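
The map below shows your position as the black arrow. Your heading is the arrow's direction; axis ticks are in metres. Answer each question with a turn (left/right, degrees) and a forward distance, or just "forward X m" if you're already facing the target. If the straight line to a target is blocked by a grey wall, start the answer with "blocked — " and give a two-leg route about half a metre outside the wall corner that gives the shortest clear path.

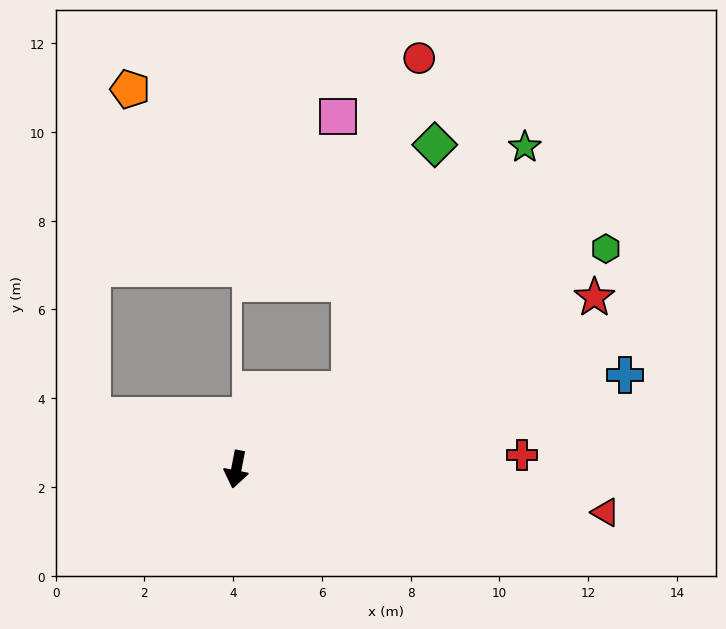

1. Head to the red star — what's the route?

turn left 127°, forward 9.0 m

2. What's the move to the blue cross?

turn left 115°, forward 9.0 m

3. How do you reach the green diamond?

blocked — turn left 136°, forward 3.1 m, then turn left 36°, forward 5.8 m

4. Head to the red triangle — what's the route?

turn left 94°, forward 8.4 m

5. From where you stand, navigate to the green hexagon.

turn left 132°, forward 9.7 m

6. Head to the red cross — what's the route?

turn left 104°, forward 6.4 m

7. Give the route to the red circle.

blocked — turn left 136°, forward 3.1 m, then turn left 43°, forward 7.6 m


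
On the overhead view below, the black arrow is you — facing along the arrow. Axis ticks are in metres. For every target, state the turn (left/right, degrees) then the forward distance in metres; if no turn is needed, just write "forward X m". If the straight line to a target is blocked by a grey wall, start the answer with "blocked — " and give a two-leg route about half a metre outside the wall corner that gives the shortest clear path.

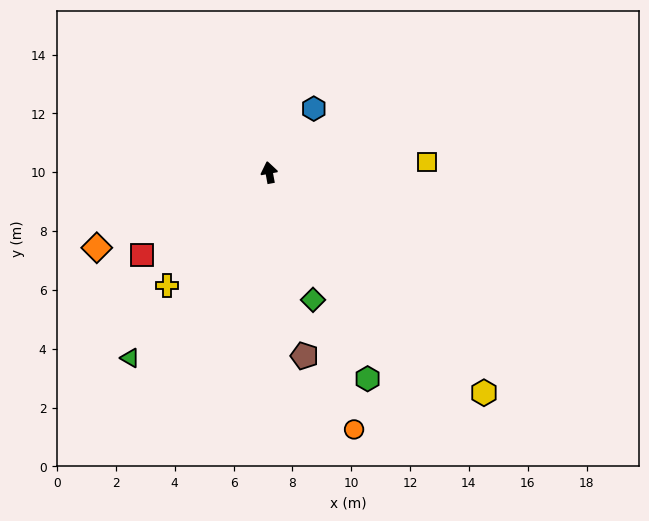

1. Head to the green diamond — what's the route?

turn right 171°, forward 4.6 m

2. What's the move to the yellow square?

turn right 97°, forward 5.4 m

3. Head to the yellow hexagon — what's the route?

turn right 146°, forward 10.5 m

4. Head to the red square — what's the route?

turn left 112°, forward 5.2 m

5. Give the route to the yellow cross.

turn left 128°, forward 5.2 m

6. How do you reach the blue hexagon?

turn right 46°, forward 2.6 m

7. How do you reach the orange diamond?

turn left 103°, forward 6.4 m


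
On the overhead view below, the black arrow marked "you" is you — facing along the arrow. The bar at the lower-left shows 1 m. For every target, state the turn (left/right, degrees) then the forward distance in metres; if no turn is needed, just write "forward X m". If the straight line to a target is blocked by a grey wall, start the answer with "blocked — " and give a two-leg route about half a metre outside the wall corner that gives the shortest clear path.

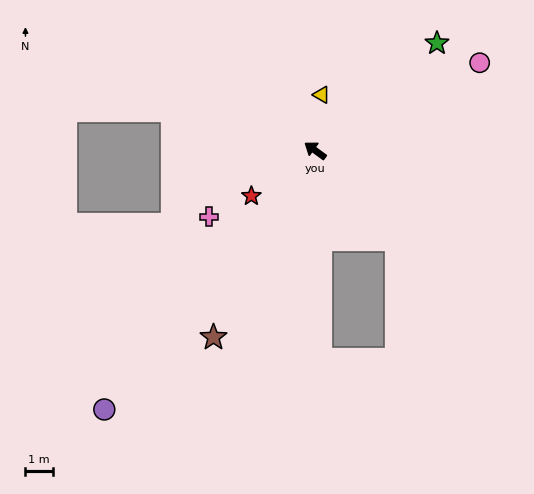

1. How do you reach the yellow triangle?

turn right 61°, forward 2.0 m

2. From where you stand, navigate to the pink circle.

turn right 116°, forward 6.8 m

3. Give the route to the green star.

turn right 103°, forward 5.9 m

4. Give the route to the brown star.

turn left 97°, forward 7.8 m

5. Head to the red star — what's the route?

turn left 72°, forward 2.9 m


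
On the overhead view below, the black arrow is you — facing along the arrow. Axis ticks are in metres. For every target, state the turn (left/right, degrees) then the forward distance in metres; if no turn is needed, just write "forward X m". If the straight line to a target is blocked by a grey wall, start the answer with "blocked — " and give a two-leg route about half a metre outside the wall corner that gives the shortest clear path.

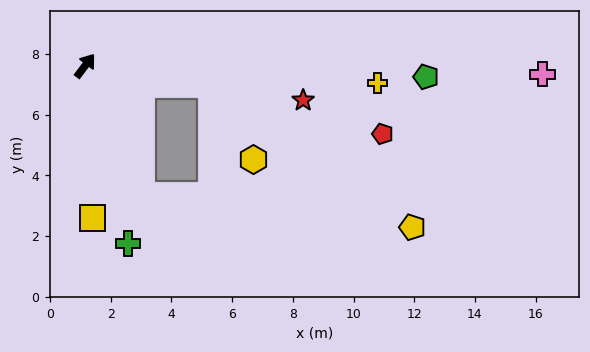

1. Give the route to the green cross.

turn right 129°, forward 6.0 m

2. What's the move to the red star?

turn right 62°, forward 7.3 m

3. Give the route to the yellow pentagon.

blocked — turn right 62°, forward 4.2 m, then turn right 26°, forward 8.1 m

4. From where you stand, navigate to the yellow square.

turn right 140°, forward 5.0 m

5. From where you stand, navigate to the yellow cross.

turn right 56°, forward 9.7 m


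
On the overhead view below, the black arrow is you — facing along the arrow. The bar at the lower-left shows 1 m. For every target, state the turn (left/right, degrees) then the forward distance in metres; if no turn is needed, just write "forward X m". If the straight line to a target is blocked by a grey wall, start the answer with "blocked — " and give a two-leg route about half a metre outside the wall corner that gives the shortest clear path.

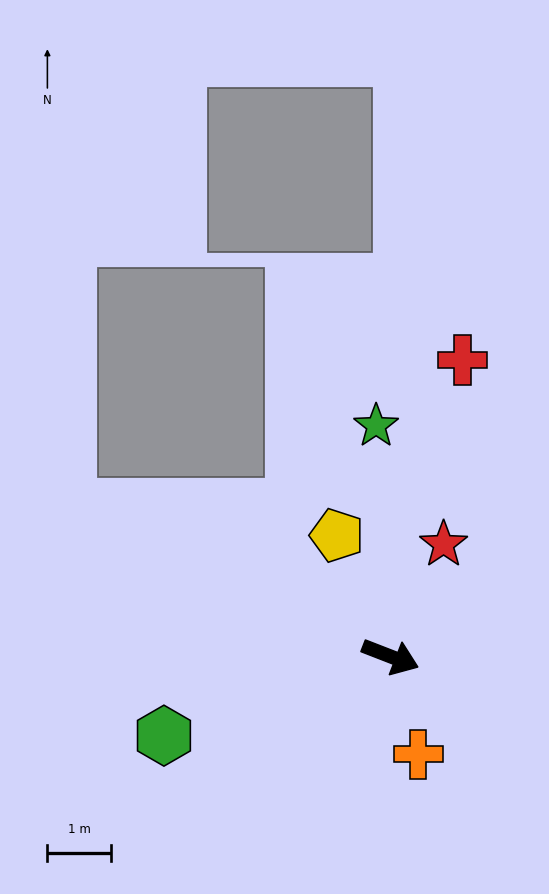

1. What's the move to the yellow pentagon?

turn left 135°, forward 2.1 m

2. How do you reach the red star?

turn left 86°, forward 2.0 m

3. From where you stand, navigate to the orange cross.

turn right 53°, forward 1.6 m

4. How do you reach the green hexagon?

turn right 139°, forward 3.8 m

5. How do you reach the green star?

turn left 115°, forward 3.7 m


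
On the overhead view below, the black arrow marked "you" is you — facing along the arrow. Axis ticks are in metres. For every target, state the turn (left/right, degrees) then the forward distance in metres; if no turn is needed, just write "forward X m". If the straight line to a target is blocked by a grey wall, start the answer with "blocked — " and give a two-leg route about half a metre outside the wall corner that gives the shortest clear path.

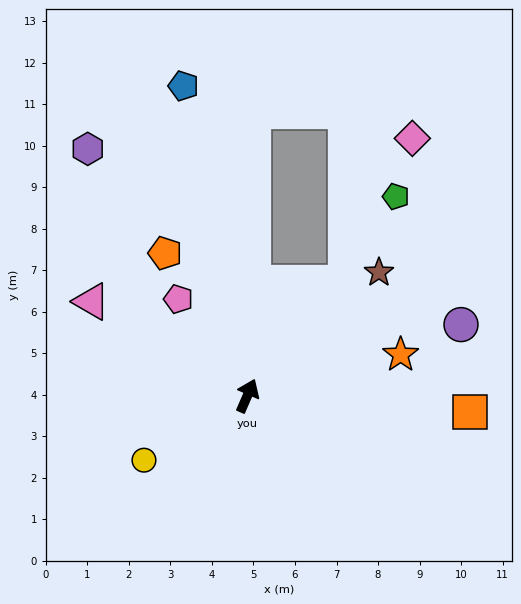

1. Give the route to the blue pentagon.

turn left 35°, forward 7.6 m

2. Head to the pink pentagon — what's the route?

turn left 59°, forward 2.9 m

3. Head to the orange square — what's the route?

turn right 71°, forward 5.4 m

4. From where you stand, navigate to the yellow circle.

turn left 145°, forward 2.9 m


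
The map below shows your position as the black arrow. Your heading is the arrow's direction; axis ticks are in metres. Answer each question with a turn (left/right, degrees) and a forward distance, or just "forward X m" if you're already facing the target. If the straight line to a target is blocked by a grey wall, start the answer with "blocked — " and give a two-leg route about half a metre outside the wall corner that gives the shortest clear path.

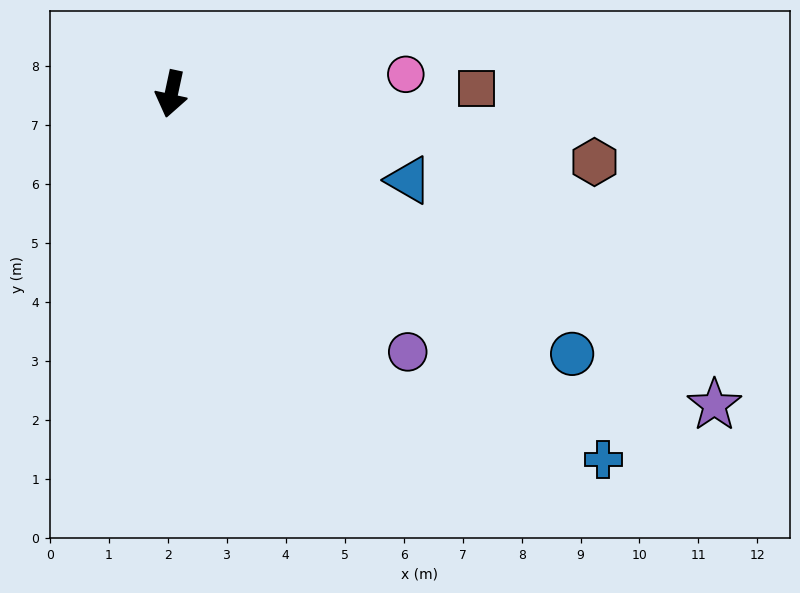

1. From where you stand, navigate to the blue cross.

turn left 62°, forward 9.6 m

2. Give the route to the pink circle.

turn left 107°, forward 4.0 m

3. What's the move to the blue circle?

turn left 69°, forward 8.1 m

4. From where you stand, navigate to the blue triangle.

turn left 82°, forward 4.3 m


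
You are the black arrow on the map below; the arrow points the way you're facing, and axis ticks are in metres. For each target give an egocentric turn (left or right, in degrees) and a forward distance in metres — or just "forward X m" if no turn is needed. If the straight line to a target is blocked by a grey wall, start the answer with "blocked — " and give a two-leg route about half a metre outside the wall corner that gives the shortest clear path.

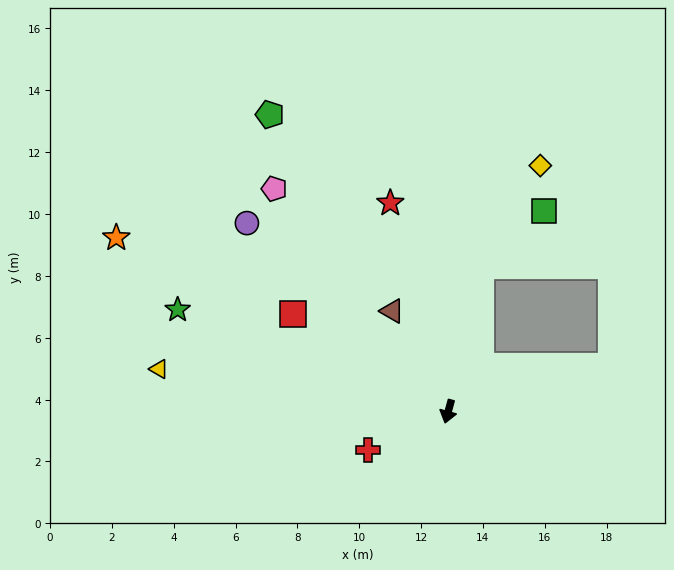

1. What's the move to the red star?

turn right 149°, forward 7.0 m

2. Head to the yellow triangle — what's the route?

turn right 83°, forward 9.5 m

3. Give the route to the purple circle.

turn right 118°, forward 8.9 m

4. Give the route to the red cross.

turn right 49°, forward 2.9 m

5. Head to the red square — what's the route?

turn right 107°, forward 5.9 m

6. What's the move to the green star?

turn right 95°, forward 9.3 m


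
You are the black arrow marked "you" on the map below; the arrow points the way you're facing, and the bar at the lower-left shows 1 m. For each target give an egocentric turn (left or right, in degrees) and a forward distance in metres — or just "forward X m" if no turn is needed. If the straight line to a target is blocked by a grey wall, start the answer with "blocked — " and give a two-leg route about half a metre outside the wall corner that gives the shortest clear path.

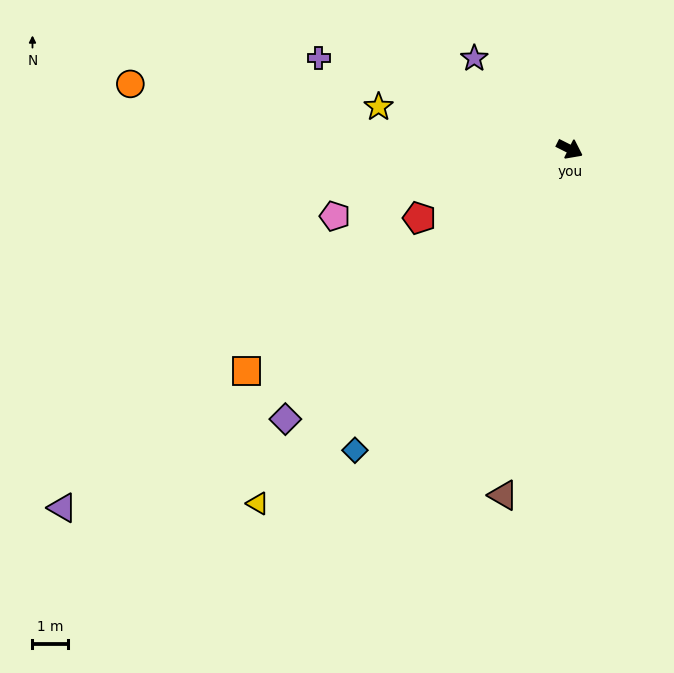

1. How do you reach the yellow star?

turn right 166°, forward 5.4 m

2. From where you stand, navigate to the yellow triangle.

turn right 105°, forward 13.1 m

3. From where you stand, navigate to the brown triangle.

turn right 74°, forward 9.8 m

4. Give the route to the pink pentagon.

turn right 137°, forward 6.8 m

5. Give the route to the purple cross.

turn right 173°, forward 7.4 m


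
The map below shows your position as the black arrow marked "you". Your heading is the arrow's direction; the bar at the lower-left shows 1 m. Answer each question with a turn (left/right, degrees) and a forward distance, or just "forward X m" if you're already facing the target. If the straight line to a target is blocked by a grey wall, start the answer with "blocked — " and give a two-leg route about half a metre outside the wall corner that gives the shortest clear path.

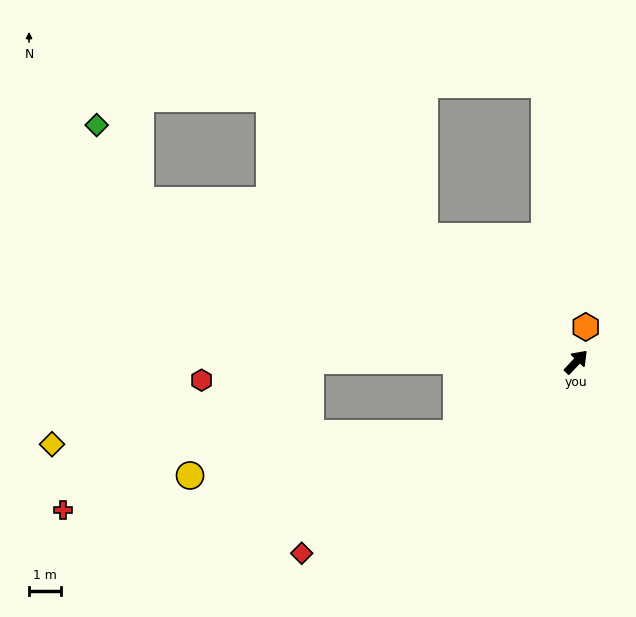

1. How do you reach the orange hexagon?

turn left 28°, forward 1.1 m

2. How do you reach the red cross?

blocked — turn left 133°, forward 8.4 m, then turn left 31°, forward 9.1 m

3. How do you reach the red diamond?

turn left 168°, forward 10.5 m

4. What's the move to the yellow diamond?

blocked — turn left 164°, forward 4.4 m, then turn right 29°, forward 12.7 m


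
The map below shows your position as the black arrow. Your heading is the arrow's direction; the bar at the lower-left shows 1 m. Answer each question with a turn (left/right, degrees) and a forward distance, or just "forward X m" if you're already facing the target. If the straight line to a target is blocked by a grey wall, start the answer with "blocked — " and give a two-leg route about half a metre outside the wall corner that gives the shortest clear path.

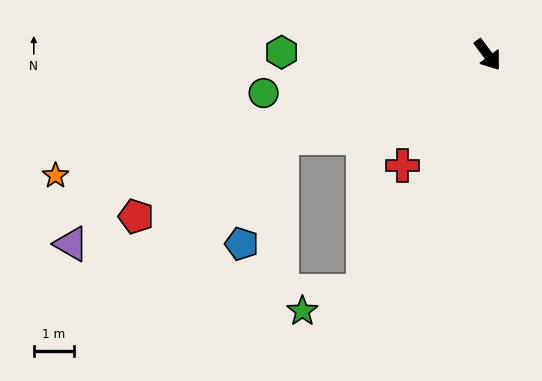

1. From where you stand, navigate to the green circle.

turn right 117°, forward 5.6 m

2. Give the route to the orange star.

turn right 111°, forward 11.1 m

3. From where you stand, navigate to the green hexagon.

turn right 127°, forward 5.1 m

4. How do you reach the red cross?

turn right 74°, forward 3.5 m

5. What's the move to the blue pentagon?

blocked — turn right 105°, forward 5.5 m, then turn left 48°, forward 2.8 m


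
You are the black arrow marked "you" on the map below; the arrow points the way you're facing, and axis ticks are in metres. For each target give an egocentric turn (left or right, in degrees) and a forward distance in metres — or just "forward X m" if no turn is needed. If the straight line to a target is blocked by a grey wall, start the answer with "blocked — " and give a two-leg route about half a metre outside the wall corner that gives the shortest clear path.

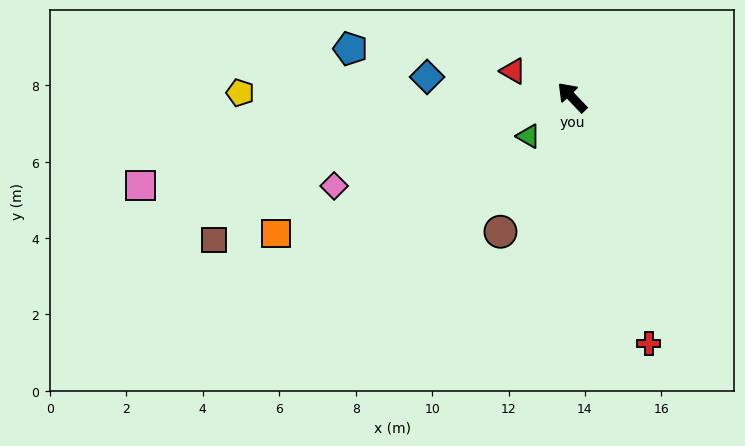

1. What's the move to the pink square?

turn left 58°, forward 11.5 m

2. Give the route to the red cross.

turn left 154°, forward 6.7 m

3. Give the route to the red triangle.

turn left 22°, forward 1.7 m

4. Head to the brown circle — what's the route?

turn left 108°, forward 4.0 m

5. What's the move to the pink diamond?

turn left 67°, forward 6.6 m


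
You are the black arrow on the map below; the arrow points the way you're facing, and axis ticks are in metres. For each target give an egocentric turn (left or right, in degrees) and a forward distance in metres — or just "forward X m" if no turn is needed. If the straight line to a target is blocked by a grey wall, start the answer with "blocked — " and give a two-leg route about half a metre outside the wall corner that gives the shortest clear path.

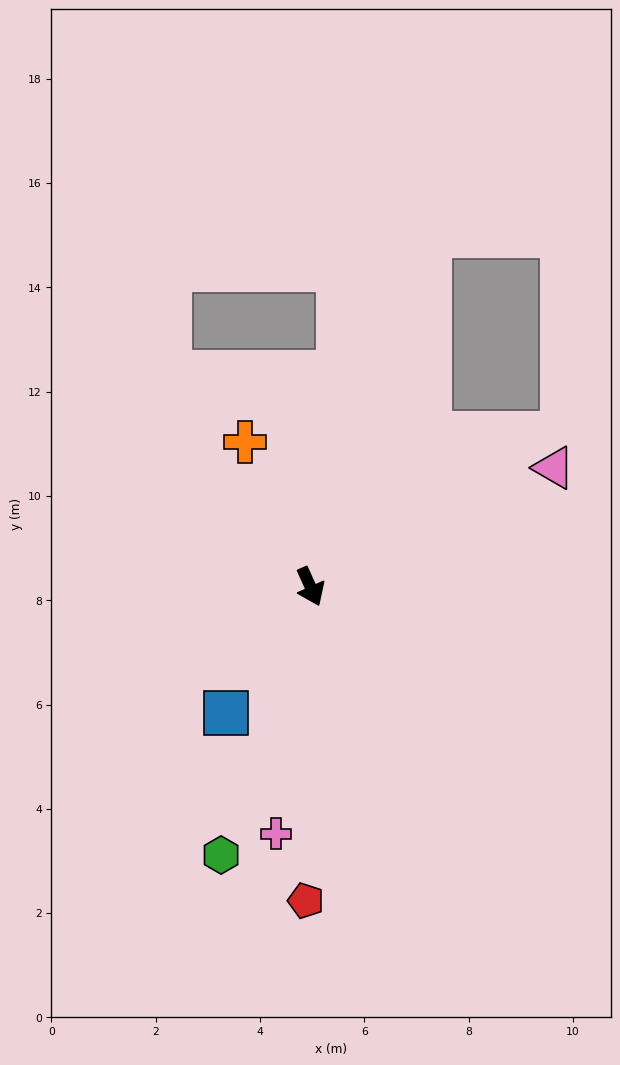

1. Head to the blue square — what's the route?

turn right 58°, forward 2.9 m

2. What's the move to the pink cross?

turn right 32°, forward 4.8 m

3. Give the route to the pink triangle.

turn left 92°, forward 5.2 m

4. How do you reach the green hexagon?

turn right 43°, forward 5.4 m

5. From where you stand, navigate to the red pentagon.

turn right 25°, forward 6.0 m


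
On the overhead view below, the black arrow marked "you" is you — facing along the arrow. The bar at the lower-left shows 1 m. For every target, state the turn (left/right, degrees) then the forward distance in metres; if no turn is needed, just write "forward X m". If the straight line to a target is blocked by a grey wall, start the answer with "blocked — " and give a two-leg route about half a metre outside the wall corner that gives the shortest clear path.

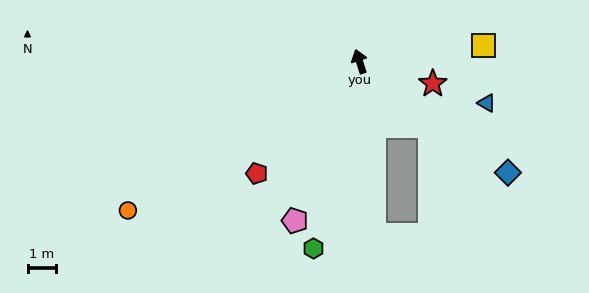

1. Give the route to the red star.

turn right 125°, forward 2.7 m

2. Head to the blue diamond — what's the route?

turn right 145°, forward 6.5 m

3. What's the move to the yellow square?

turn right 100°, forward 4.4 m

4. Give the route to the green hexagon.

turn left 148°, forward 6.8 m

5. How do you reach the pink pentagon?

turn left 140°, forward 6.0 m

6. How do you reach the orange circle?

turn left 105°, forward 9.7 m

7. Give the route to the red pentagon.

turn left 120°, forward 5.3 m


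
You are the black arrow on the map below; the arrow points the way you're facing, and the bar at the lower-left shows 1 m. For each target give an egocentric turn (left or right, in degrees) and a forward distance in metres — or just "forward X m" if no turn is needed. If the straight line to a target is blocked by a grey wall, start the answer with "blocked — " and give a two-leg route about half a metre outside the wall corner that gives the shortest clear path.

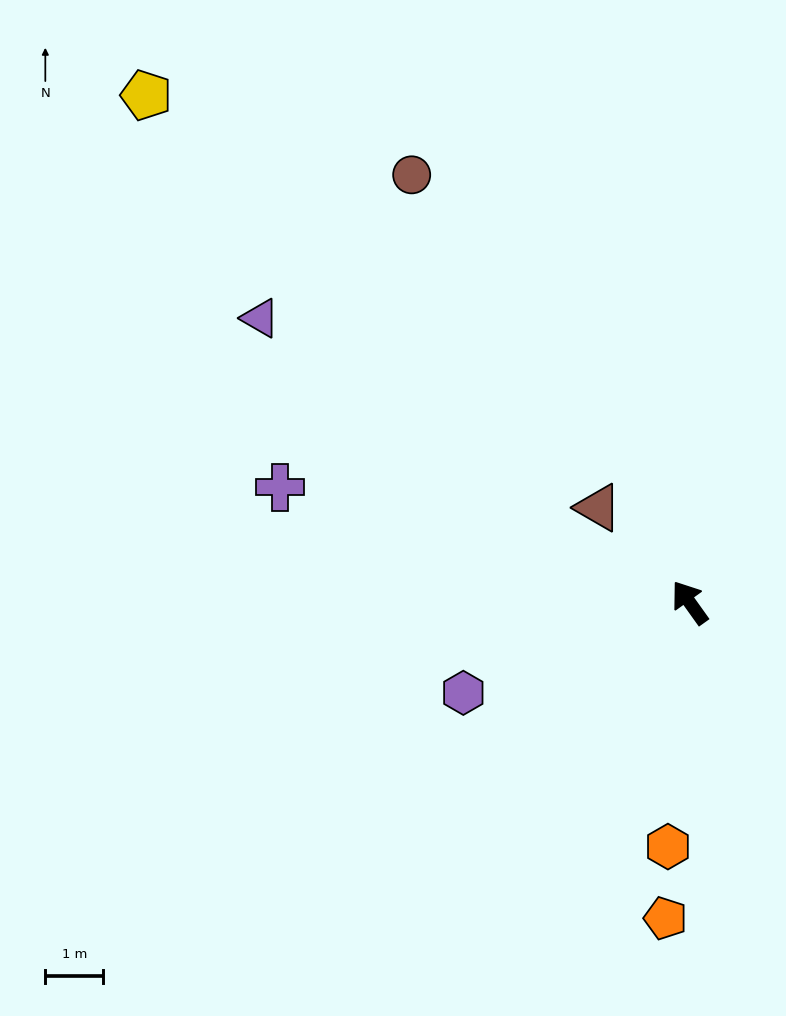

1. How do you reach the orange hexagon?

turn left 139°, forward 4.2 m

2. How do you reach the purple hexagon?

turn left 76°, forward 4.2 m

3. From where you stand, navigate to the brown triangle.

turn left 8°, forward 2.3 m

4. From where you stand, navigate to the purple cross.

turn left 39°, forward 7.3 m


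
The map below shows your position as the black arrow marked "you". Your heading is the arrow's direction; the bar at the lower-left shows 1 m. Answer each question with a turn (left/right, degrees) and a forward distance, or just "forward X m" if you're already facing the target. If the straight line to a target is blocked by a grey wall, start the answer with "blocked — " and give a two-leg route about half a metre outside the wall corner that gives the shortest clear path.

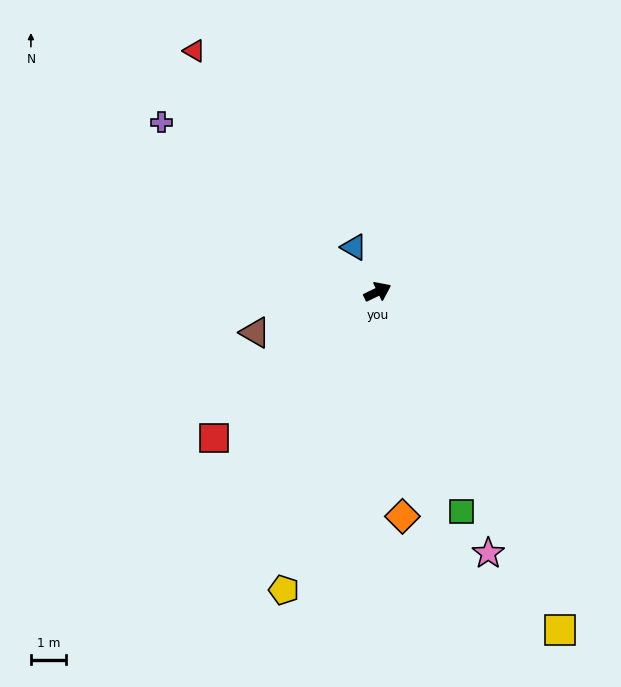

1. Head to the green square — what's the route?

turn right 95°, forward 6.6 m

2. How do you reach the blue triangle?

turn left 92°, forward 1.4 m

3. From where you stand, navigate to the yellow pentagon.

turn right 133°, forward 8.8 m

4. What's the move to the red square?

turn right 164°, forward 6.2 m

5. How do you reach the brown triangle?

turn left 173°, forward 3.6 m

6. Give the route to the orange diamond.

turn right 109°, forward 6.4 m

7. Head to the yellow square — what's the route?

turn right 87°, forward 10.8 m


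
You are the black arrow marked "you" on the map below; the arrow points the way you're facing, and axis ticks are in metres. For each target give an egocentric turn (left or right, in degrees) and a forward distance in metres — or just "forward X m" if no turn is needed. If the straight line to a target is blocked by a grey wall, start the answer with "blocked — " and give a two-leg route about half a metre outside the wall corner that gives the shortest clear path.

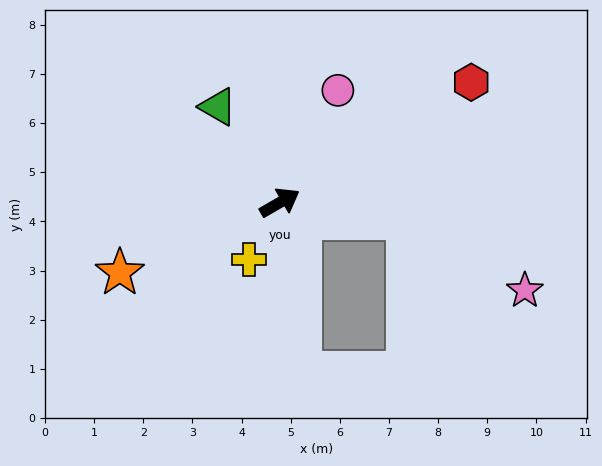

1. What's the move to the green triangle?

turn left 93°, forward 2.3 m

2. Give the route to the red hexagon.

turn left 2°, forward 4.6 m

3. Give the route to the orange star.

turn left 174°, forward 3.6 m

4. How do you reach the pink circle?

turn left 33°, forward 2.6 m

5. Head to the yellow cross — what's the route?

turn right 148°, forward 1.3 m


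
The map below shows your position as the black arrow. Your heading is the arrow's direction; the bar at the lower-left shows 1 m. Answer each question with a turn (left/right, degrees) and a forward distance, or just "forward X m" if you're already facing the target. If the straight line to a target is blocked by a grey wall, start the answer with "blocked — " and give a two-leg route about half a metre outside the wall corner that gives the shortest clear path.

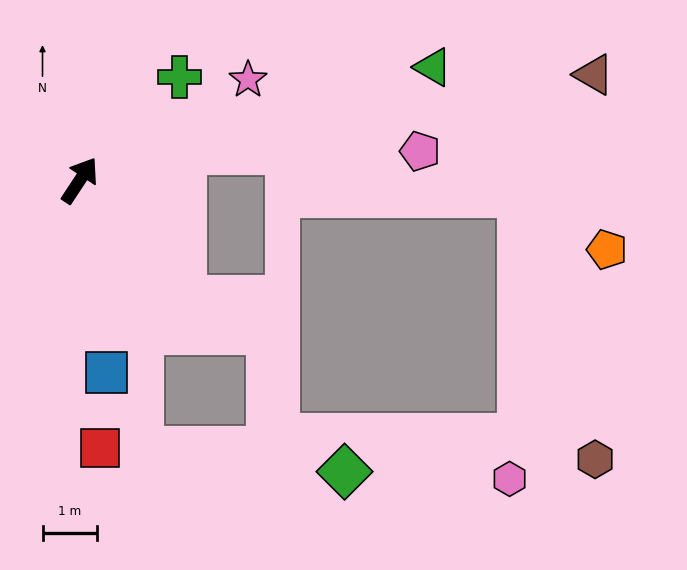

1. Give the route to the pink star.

turn right 26°, forward 3.6 m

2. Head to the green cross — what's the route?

turn right 11°, forward 2.6 m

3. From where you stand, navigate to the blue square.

turn right 139°, forward 3.5 m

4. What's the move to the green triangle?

turn right 39°, forward 6.8 m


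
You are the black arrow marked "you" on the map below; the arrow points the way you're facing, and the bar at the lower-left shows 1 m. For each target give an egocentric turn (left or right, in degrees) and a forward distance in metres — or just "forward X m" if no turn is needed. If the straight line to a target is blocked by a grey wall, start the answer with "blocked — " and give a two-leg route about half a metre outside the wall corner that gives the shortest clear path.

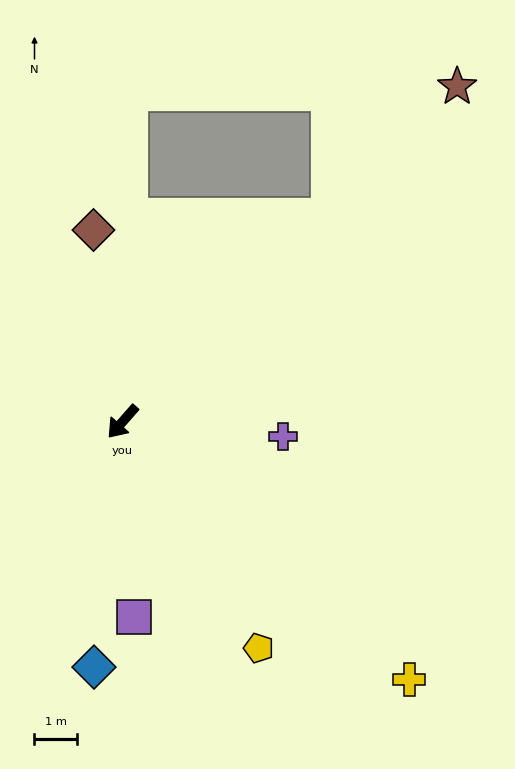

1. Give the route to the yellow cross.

turn left 89°, forward 9.1 m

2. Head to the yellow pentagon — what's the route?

turn left 72°, forward 6.3 m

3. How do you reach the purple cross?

turn left 126°, forward 3.8 m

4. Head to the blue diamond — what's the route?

turn left 35°, forward 5.8 m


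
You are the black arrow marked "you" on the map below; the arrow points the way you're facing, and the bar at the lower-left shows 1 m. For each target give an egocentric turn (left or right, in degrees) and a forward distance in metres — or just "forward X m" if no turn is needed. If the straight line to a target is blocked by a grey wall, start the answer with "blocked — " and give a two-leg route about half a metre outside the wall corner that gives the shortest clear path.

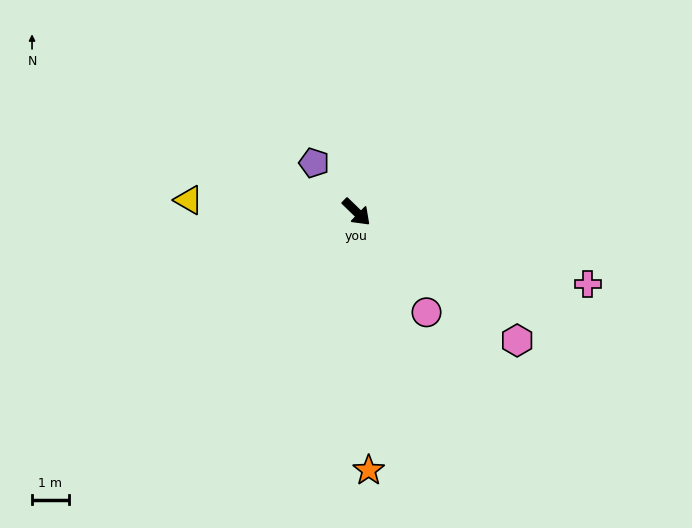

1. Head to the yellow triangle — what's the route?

turn right 140°, forward 4.6 m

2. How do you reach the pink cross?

turn left 27°, forward 6.6 m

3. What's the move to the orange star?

turn right 43°, forward 7.0 m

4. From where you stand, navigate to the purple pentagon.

turn left 175°, forward 1.8 m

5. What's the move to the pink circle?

turn right 11°, forward 3.3 m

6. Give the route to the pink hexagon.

turn left 5°, forward 5.6 m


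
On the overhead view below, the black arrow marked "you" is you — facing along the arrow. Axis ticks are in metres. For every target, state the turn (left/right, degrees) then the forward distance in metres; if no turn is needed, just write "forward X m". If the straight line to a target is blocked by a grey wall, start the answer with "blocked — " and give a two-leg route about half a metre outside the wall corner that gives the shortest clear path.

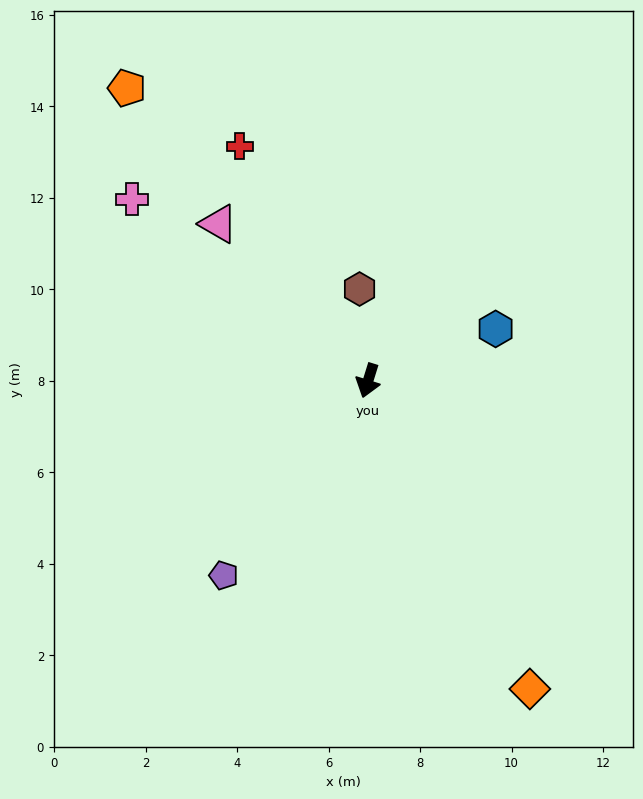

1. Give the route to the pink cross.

turn right 110°, forward 6.5 m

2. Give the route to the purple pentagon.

turn right 19°, forward 5.3 m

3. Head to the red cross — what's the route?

turn right 134°, forward 5.8 m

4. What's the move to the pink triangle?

turn right 119°, forward 4.7 m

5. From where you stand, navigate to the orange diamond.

turn left 45°, forward 7.6 m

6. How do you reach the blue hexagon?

turn left 129°, forward 3.0 m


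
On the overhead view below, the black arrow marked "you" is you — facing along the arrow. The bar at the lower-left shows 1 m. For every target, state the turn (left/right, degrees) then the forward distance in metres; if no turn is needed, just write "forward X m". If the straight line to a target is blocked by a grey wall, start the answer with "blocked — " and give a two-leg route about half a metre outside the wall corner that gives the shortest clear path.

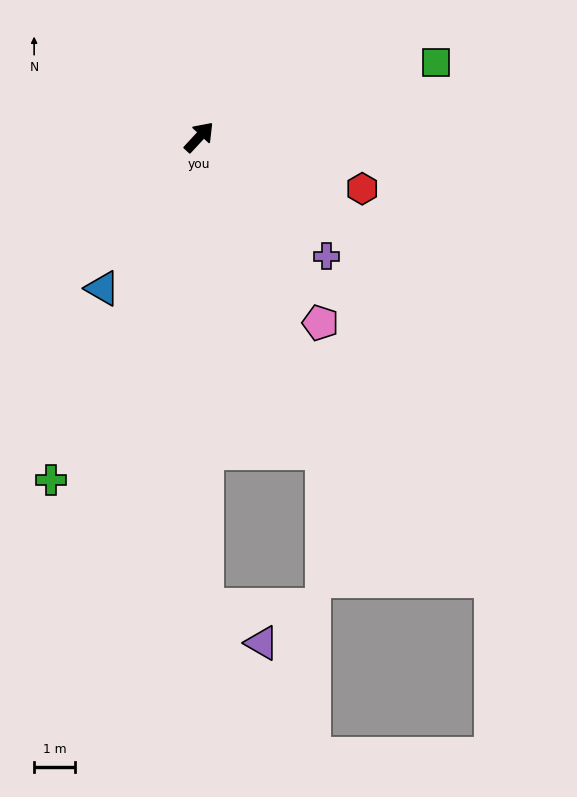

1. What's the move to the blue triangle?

turn right 170°, forward 4.4 m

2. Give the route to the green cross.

turn right 161°, forward 9.2 m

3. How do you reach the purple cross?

turn right 90°, forward 4.3 m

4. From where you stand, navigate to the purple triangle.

blocked — turn right 136°, forward 11.6 m, then turn left 55°, forward 1.6 m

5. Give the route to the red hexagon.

turn right 65°, forward 4.2 m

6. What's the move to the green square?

turn right 30°, forward 6.1 m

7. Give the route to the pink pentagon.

turn right 104°, forward 5.5 m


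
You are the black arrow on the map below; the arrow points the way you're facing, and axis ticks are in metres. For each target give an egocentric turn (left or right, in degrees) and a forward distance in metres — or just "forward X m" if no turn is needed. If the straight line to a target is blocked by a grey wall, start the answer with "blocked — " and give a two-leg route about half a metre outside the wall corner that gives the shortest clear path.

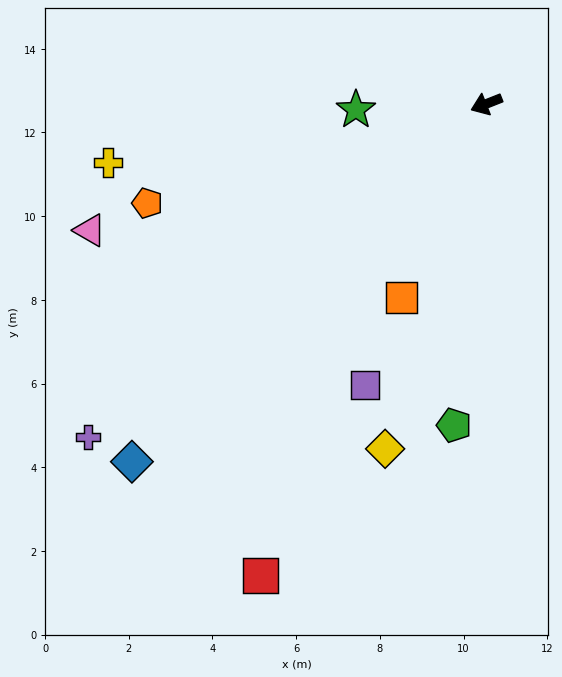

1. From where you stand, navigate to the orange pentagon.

turn right 5°, forward 8.4 m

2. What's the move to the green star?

turn right 19°, forward 3.1 m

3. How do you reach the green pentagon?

turn left 63°, forward 7.7 m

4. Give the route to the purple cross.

turn left 18°, forward 12.4 m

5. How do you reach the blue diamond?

turn left 24°, forward 12.0 m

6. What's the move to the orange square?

turn left 45°, forward 5.1 m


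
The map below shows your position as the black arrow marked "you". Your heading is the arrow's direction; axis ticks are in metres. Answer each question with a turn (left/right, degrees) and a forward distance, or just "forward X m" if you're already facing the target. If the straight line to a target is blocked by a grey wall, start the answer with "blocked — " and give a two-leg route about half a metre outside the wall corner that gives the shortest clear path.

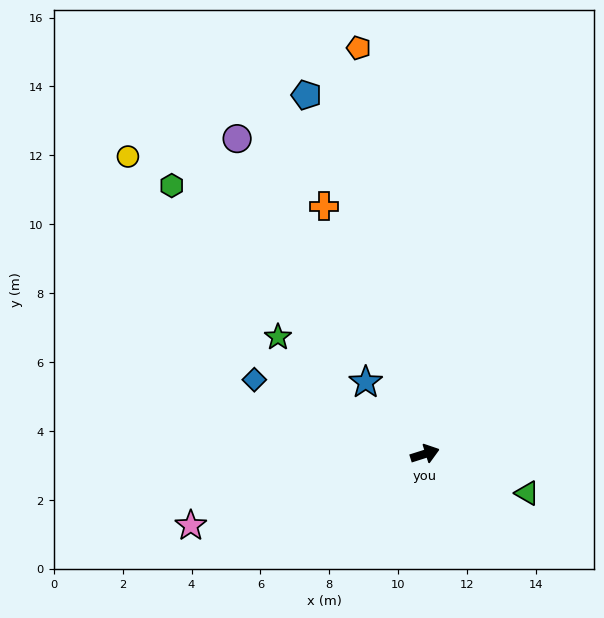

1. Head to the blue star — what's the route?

turn left 112°, forward 2.7 m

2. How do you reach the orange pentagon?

turn left 82°, forward 11.9 m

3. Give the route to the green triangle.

turn right 39°, forward 3.2 m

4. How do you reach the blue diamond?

turn left 139°, forward 5.4 m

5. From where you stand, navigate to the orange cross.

turn left 95°, forward 7.8 m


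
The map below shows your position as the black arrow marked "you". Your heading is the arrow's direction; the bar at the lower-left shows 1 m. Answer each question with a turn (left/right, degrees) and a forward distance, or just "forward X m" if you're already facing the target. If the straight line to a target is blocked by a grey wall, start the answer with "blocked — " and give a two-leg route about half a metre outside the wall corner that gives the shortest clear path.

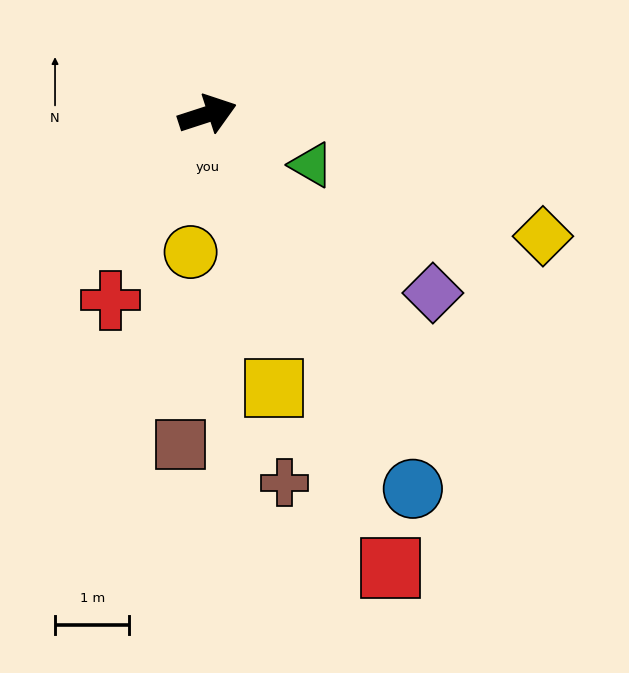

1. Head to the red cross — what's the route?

turn right 136°, forward 2.8 m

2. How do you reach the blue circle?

turn right 79°, forward 5.7 m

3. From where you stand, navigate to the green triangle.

turn right 44°, forward 1.6 m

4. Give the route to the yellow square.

turn right 94°, forward 3.8 m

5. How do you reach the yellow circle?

turn right 115°, forward 1.9 m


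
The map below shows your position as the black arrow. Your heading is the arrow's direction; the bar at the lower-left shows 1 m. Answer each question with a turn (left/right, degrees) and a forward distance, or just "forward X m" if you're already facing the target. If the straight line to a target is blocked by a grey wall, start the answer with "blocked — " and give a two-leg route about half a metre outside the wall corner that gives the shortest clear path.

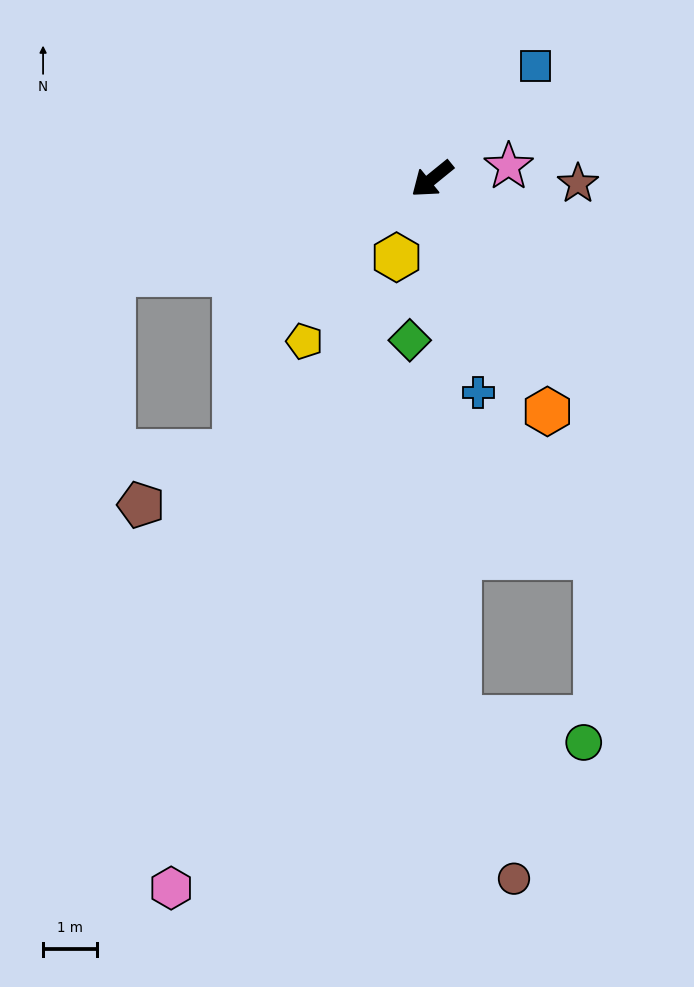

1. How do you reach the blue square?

turn right 172°, forward 2.8 m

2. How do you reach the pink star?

turn left 150°, forward 1.4 m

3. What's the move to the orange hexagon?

turn left 77°, forward 4.8 m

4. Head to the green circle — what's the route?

blocked — turn left 54°, forward 10.0 m, then turn left 76°, forward 2.4 m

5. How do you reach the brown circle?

blocked — turn left 54°, forward 10.0 m, then turn left 16°, forward 3.2 m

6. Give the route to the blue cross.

turn left 63°, forward 4.1 m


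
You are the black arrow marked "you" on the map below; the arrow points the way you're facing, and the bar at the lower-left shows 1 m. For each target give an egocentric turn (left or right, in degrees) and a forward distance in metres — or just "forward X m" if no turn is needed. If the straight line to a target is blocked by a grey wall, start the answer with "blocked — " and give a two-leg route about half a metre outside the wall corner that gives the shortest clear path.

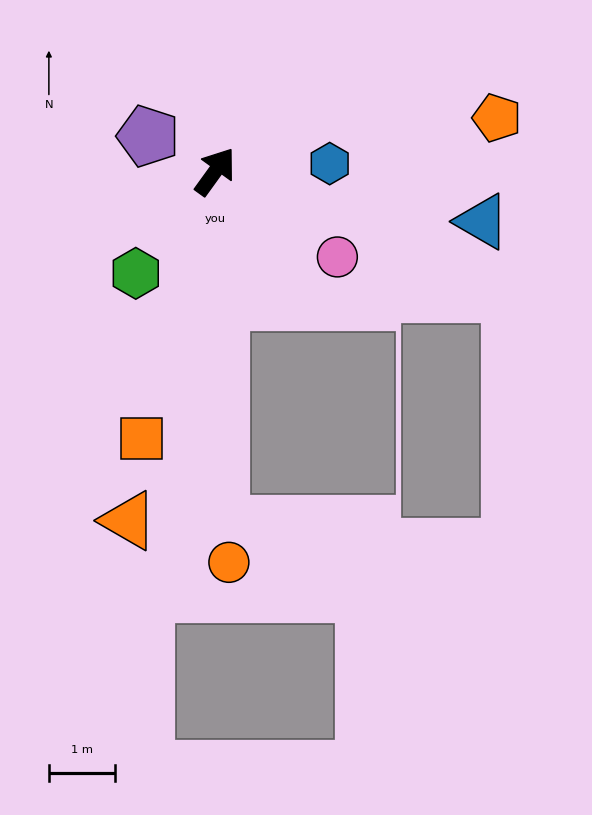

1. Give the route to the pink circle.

turn right 89°, forward 2.3 m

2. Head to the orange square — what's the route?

turn right 160°, forward 4.2 m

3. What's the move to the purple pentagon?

turn left 98°, forward 1.1 m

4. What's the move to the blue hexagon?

turn right 50°, forward 1.7 m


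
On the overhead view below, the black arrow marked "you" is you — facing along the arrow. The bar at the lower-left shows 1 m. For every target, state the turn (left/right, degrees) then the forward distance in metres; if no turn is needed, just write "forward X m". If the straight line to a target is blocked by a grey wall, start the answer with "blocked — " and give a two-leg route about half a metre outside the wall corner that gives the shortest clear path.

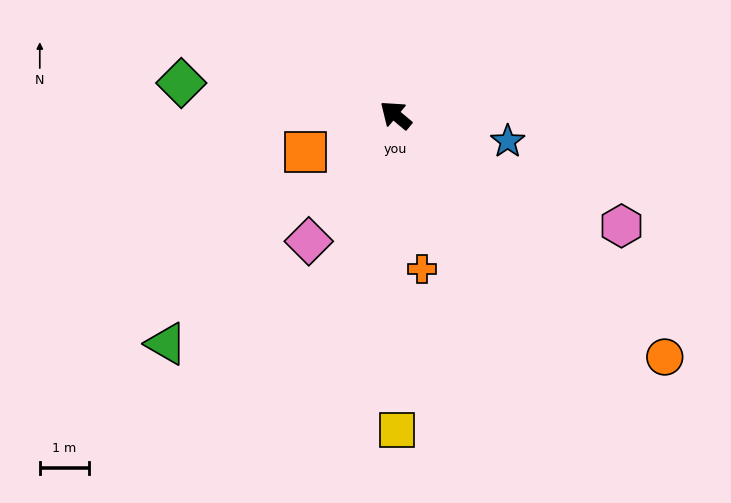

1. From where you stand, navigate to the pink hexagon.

turn right 166°, forward 5.1 m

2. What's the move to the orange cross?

turn left 140°, forward 3.2 m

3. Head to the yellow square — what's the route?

turn left 130°, forward 6.4 m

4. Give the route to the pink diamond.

turn left 95°, forward 3.1 m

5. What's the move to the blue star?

turn right 153°, forward 2.3 m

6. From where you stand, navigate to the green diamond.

turn left 31°, forward 4.4 m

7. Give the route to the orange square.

turn left 62°, forward 2.0 m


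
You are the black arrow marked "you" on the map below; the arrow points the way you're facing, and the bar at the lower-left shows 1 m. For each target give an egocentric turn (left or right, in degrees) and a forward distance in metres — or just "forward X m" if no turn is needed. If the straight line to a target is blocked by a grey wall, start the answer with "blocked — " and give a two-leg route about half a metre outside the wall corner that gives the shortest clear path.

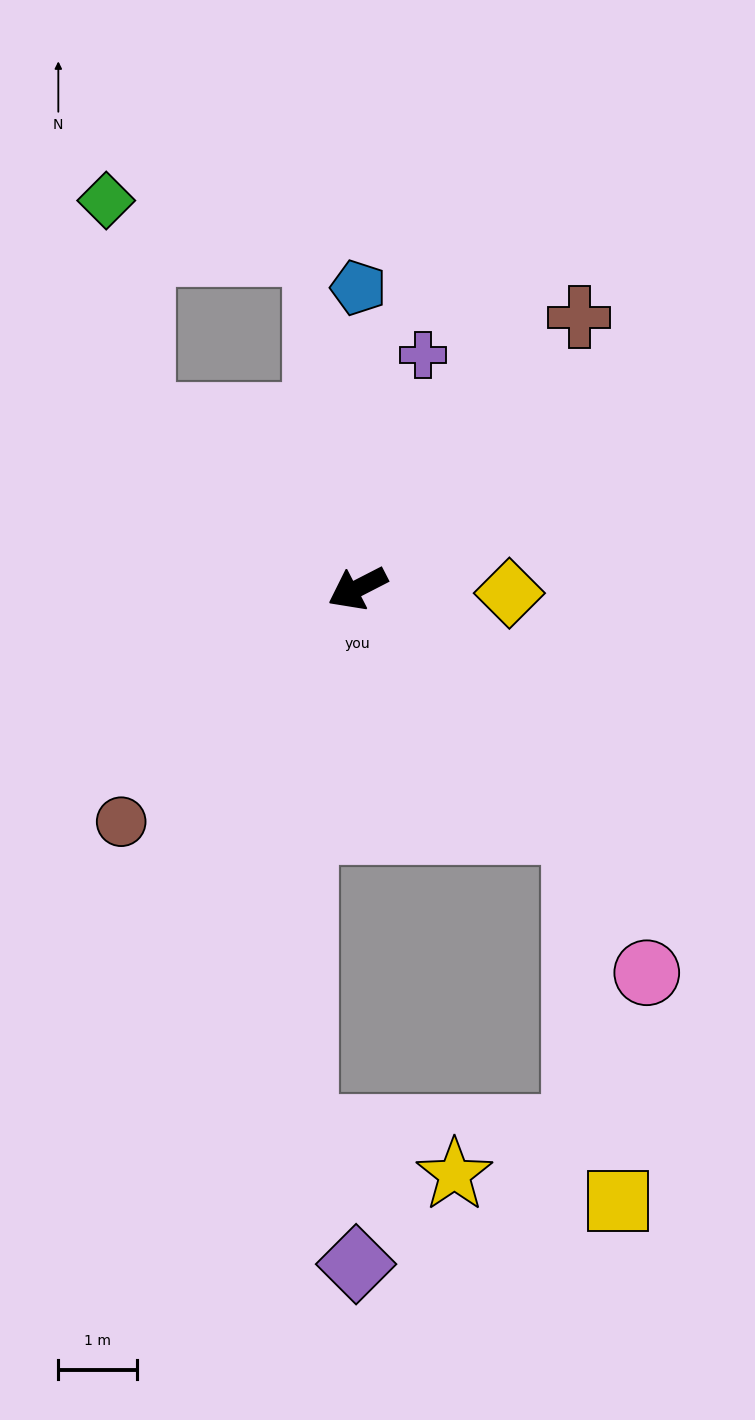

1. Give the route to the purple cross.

turn right 133°, forward 3.1 m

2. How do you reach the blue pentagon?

turn right 117°, forward 3.8 m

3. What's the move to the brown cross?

turn right 156°, forward 4.5 m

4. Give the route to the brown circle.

turn left 17°, forward 4.2 m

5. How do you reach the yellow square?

blocked — turn left 105°, forward 4.1 m, then turn right 36°, forward 4.7 m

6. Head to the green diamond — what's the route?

blocked — turn right 66°, forward 3.5 m, then turn right 42°, forward 2.8 m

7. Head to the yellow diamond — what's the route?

turn left 151°, forward 1.9 m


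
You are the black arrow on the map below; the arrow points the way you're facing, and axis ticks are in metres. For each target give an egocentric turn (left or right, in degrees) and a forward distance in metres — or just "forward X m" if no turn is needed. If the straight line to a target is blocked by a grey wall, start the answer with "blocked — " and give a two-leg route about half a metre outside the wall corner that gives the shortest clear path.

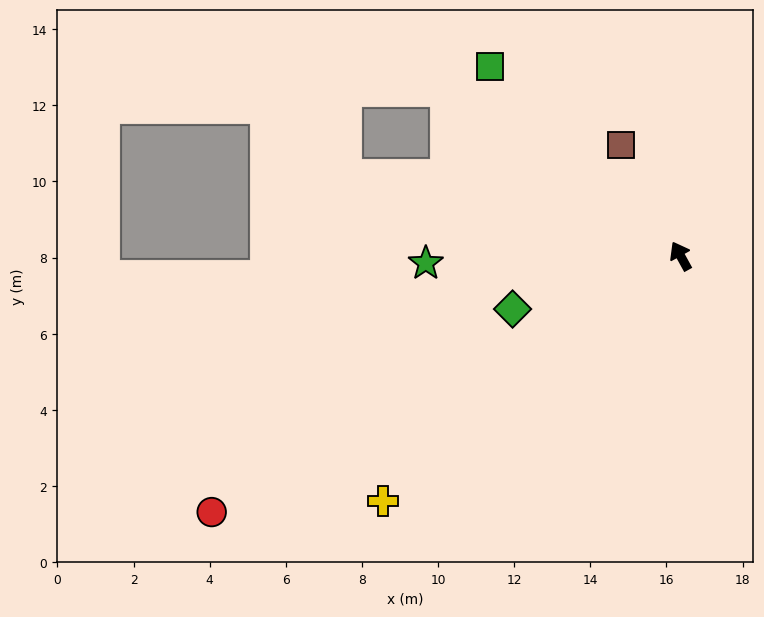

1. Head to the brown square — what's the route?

forward 3.3 m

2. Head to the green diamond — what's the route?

turn left 79°, forward 4.6 m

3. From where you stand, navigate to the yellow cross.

turn left 101°, forward 10.1 m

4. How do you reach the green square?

turn left 16°, forward 7.1 m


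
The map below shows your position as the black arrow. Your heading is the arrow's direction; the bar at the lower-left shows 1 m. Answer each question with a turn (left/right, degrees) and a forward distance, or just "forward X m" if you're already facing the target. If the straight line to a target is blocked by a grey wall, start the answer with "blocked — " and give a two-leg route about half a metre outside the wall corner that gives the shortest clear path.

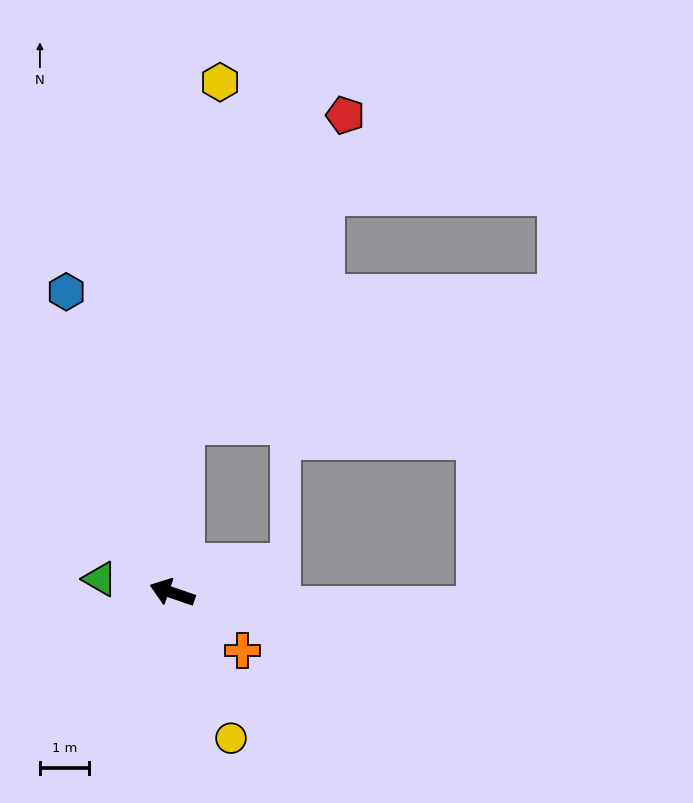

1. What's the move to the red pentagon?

blocked — turn right 75°, forward 3.5 m, then turn right 24°, forward 7.1 m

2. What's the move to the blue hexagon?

turn right 52°, forward 6.5 m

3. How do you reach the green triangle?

turn left 8°, forward 1.5 m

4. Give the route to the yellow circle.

turn left 131°, forward 3.2 m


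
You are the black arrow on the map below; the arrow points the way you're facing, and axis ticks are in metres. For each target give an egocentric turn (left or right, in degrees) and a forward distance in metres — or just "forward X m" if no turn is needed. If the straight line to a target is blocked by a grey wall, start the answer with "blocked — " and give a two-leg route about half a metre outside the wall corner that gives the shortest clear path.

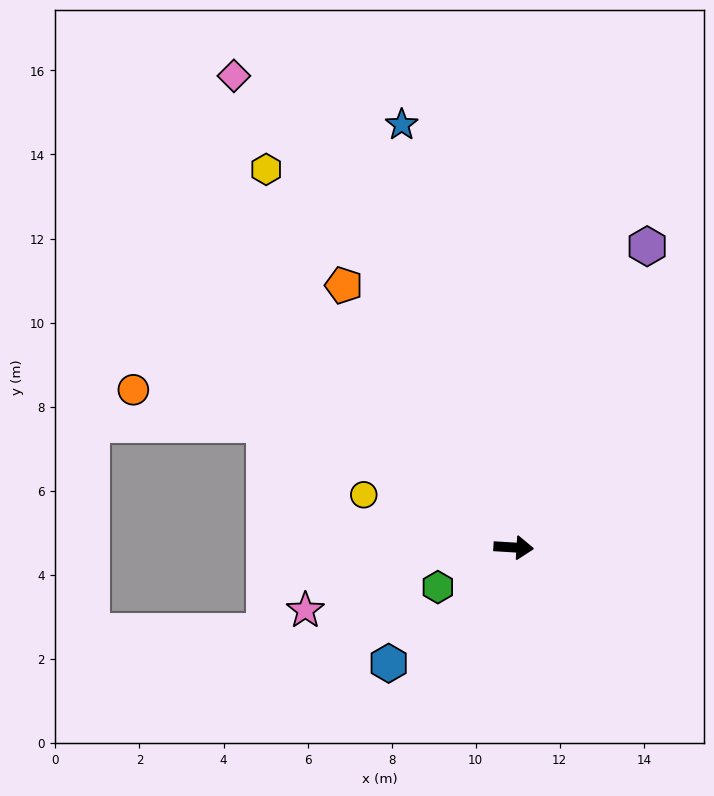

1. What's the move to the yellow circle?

turn left 164°, forward 3.8 m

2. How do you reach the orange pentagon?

turn left 126°, forward 7.4 m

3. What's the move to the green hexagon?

turn right 149°, forward 2.0 m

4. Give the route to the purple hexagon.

turn left 70°, forward 7.8 m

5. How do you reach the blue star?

turn left 108°, forward 10.4 m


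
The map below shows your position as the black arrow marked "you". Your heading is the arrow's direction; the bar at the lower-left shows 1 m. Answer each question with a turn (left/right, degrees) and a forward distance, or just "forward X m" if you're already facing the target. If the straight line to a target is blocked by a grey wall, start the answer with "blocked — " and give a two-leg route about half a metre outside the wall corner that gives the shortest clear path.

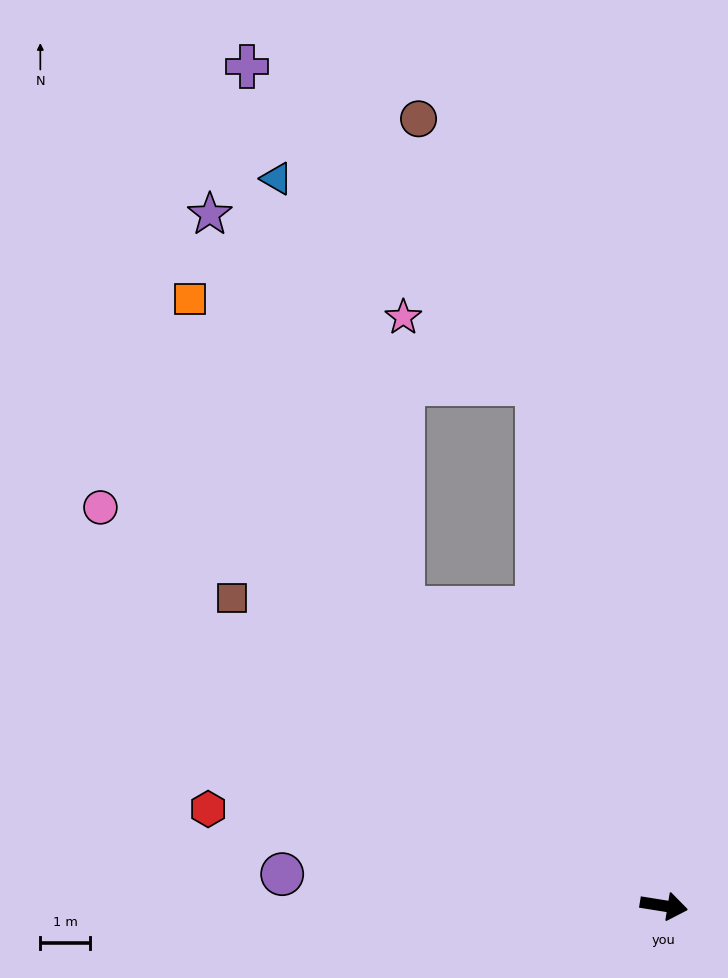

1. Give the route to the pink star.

blocked — turn left 113°, forward 10.7 m, then turn left 49°, forward 3.0 m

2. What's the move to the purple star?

blocked — turn left 140°, forward 7.9 m, then turn right 15°, forward 8.8 m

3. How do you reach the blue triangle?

blocked — turn left 140°, forward 7.9 m, then turn right 24°, forward 8.9 m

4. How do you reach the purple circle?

turn right 176°, forward 7.6 m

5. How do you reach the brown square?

turn left 154°, forward 10.6 m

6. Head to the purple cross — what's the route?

blocked — turn left 113°, forward 10.7 m, then turn left 28°, forward 8.6 m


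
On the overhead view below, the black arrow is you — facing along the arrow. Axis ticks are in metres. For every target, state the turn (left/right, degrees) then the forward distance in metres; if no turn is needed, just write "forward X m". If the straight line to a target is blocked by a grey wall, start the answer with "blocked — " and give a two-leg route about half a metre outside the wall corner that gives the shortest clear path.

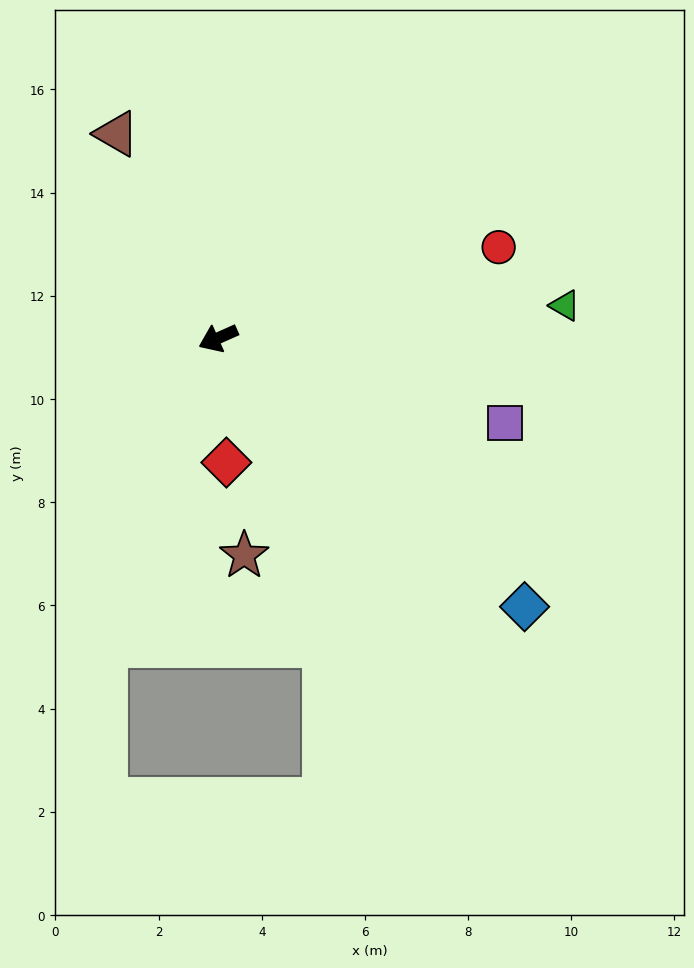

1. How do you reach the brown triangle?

turn right 88°, forward 4.4 m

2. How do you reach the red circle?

turn left 174°, forward 5.7 m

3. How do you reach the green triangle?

turn left 161°, forward 6.7 m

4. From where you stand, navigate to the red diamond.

turn left 70°, forward 2.4 m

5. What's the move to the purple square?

turn left 140°, forward 5.8 m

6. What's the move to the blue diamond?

turn left 115°, forward 7.9 m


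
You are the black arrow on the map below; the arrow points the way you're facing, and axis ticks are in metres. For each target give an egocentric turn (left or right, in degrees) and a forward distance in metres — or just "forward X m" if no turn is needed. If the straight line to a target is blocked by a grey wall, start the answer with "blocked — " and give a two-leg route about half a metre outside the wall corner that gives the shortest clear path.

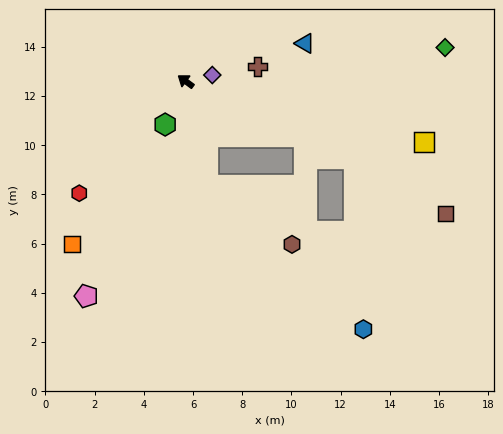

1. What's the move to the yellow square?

turn right 158°, forward 10.0 m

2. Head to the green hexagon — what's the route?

turn left 101°, forward 1.9 m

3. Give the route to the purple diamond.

turn right 130°, forward 1.1 m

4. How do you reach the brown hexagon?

blocked — turn left 138°, forward 4.3 m, then turn left 43°, forward 4.2 m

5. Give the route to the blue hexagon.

blocked — turn left 138°, forward 4.3 m, then turn left 36°, forward 8.6 m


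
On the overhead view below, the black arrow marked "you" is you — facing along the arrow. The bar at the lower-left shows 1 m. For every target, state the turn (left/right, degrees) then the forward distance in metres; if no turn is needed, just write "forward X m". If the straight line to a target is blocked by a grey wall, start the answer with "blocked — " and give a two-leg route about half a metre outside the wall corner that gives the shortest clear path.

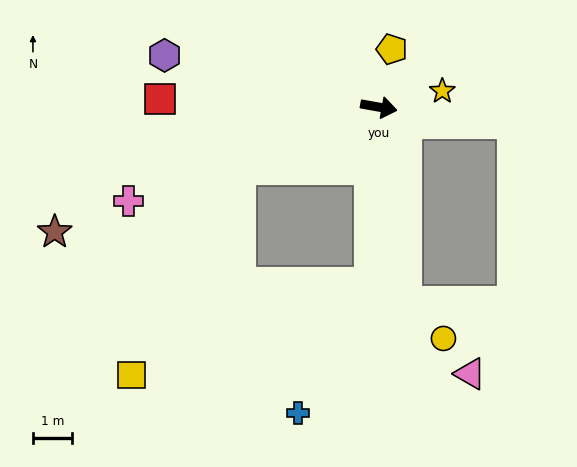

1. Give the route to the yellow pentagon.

turn left 87°, forward 1.5 m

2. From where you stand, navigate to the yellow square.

blocked — turn right 146°, forward 3.9 m, then turn left 39°, forward 6.0 m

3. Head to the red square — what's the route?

turn right 172°, forward 5.6 m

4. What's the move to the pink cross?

turn right 149°, forward 6.9 m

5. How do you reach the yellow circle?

blocked — turn right 72°, forward 5.1 m, then turn left 39°, forward 1.4 m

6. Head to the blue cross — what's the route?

blocked — turn right 83°, forward 4.5 m, then turn right 26°, forward 3.8 m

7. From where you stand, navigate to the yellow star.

turn left 24°, forward 1.7 m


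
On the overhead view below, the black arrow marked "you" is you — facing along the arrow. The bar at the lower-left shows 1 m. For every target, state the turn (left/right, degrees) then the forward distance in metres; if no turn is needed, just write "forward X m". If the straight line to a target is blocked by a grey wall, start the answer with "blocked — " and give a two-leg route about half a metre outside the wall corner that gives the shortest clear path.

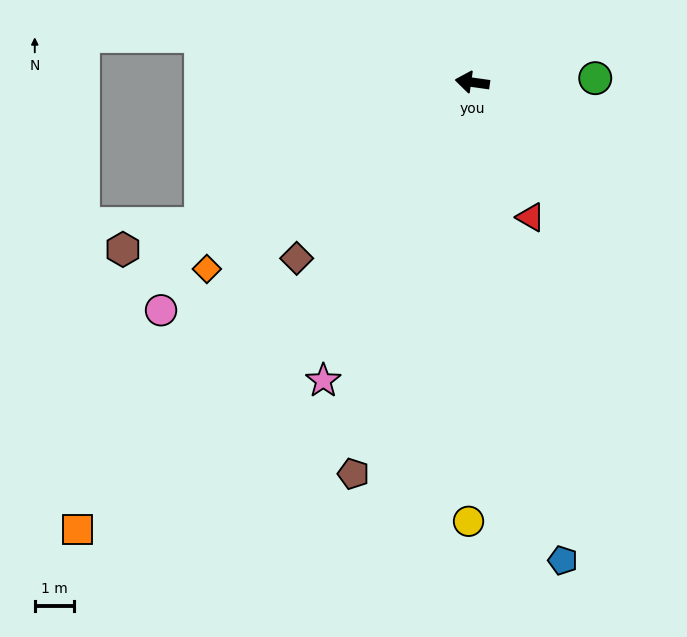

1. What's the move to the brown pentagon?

turn left 81°, forward 10.4 m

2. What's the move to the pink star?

turn left 71°, forward 8.5 m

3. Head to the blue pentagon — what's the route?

turn left 109°, forward 12.3 m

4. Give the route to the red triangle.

turn left 121°, forward 3.7 m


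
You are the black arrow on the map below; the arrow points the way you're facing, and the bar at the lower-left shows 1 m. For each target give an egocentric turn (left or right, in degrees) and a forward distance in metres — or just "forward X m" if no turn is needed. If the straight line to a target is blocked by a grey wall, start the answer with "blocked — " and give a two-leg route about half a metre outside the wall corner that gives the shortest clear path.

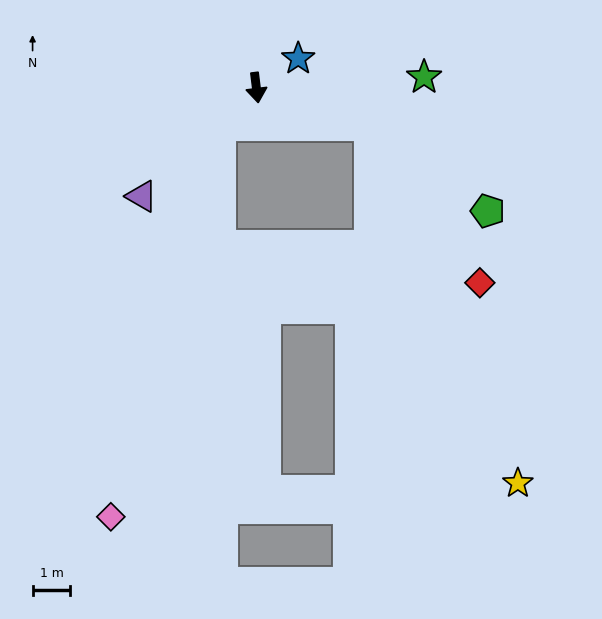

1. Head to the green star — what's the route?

turn left 87°, forward 4.5 m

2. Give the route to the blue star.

turn left 118°, forward 1.4 m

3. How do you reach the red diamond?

blocked — turn left 65°, forward 3.2 m, then turn right 37°, forward 5.1 m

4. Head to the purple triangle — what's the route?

turn right 54°, forward 4.2 m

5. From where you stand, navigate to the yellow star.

blocked — turn left 65°, forward 3.2 m, then turn right 50°, forward 10.3 m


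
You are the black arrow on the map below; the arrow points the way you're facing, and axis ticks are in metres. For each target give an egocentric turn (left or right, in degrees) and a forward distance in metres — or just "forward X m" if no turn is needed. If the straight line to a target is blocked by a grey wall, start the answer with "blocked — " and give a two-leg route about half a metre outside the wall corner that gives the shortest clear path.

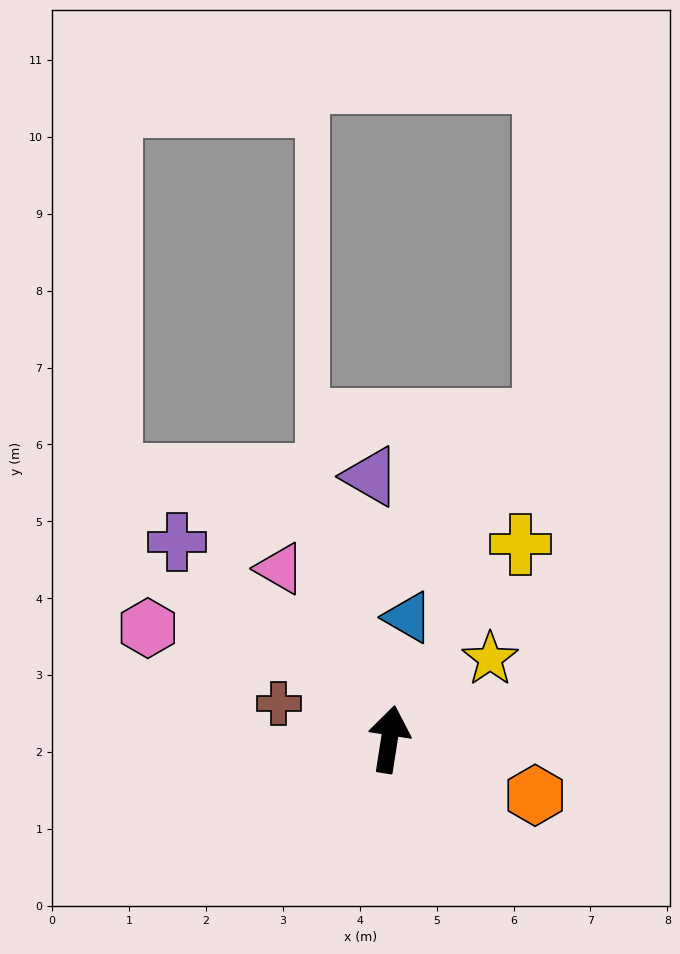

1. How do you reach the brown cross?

turn left 81°, forward 1.5 m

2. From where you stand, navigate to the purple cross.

turn left 56°, forward 3.8 m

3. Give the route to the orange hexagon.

turn right 102°, forward 2.0 m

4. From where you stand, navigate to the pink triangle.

turn left 42°, forward 2.6 m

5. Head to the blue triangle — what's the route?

forward 1.6 m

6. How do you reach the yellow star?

turn right 43°, forward 1.7 m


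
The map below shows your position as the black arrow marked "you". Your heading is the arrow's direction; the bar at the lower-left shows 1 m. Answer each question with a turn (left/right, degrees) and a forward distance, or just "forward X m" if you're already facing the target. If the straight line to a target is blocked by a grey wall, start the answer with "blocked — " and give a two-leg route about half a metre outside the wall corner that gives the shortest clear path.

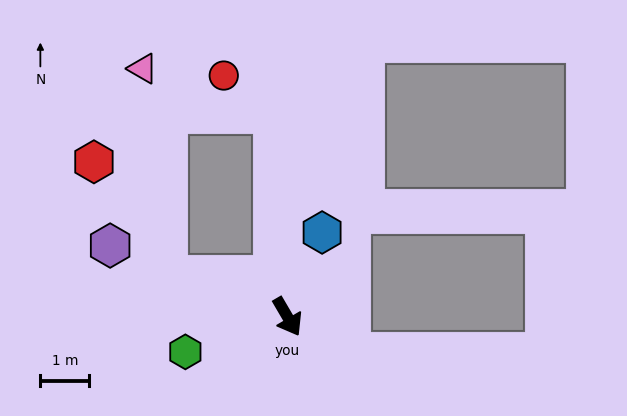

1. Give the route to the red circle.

blocked — turn left 153°, forward 4.2 m, then turn left 50°, forward 1.3 m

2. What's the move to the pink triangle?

blocked — turn right 139°, forward 2.6 m, then turn right 65°, forward 4.3 m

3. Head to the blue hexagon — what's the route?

turn left 127°, forward 1.9 m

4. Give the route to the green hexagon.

turn right 101°, forward 2.2 m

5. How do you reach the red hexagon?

blocked — turn right 139°, forward 2.6 m, then turn right 39°, forward 2.8 m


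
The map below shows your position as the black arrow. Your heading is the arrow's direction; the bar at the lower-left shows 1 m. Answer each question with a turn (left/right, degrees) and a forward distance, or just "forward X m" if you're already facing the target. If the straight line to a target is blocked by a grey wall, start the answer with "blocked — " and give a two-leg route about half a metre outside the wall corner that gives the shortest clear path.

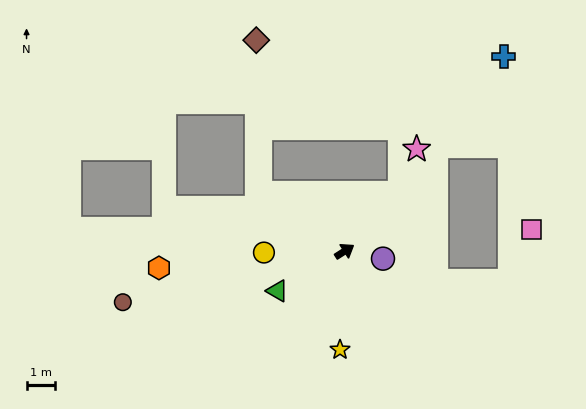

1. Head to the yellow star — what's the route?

turn right 125°, forward 3.4 m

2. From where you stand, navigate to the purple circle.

turn right 44°, forward 1.4 m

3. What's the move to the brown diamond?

blocked — turn left 113°, forward 3.5 m, then turn right 54°, forward 5.3 m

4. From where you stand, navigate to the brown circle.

turn left 160°, forward 7.9 m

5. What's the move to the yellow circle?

turn left 148°, forward 2.8 m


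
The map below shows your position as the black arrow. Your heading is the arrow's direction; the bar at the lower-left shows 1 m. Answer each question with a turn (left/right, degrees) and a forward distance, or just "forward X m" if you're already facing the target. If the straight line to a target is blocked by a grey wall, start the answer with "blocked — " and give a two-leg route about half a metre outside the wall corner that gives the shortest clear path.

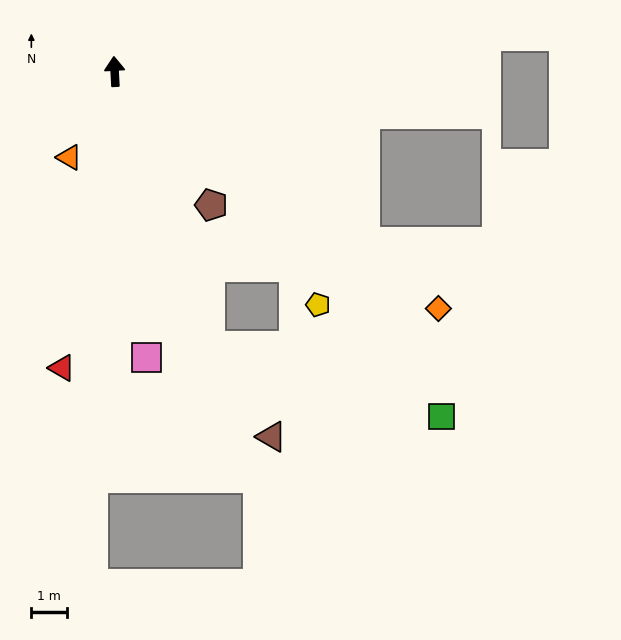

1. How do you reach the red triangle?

turn left 167°, forward 8.4 m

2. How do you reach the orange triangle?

turn left 149°, forward 2.7 m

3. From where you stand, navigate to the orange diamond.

turn right 129°, forward 11.2 m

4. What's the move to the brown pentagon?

turn right 147°, forward 4.6 m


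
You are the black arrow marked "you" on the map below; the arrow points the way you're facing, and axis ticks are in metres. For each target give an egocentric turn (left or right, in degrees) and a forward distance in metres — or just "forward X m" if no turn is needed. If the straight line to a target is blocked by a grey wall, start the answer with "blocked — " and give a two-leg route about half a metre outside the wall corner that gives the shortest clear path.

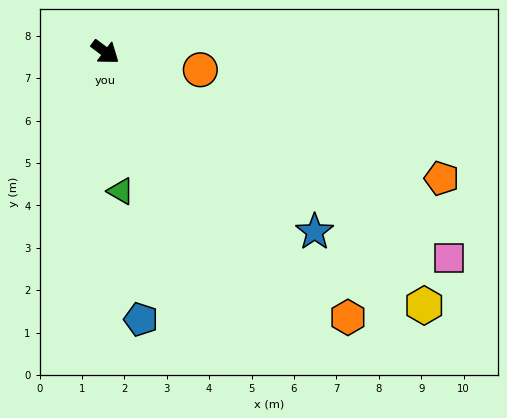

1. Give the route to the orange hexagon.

turn right 11°, forward 8.5 m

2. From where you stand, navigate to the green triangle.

turn right 47°, forward 3.3 m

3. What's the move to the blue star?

turn right 4°, forward 6.5 m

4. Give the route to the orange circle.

turn left 26°, forward 2.3 m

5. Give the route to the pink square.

turn left 6°, forward 9.4 m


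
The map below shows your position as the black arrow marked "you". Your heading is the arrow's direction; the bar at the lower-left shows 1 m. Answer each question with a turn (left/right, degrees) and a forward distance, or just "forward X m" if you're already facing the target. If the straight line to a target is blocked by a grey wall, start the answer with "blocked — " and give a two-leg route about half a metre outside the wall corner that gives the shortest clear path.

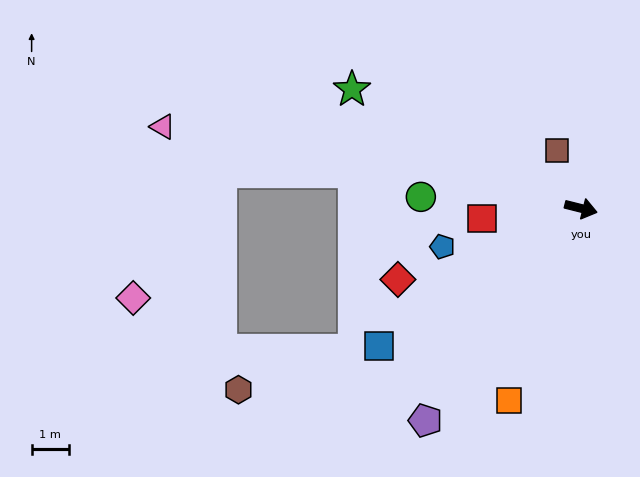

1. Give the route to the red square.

turn right 160°, forward 2.6 m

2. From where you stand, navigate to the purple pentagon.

turn right 112°, forward 7.0 m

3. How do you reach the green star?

turn left 167°, forward 6.9 m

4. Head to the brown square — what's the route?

turn left 126°, forward 1.7 m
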